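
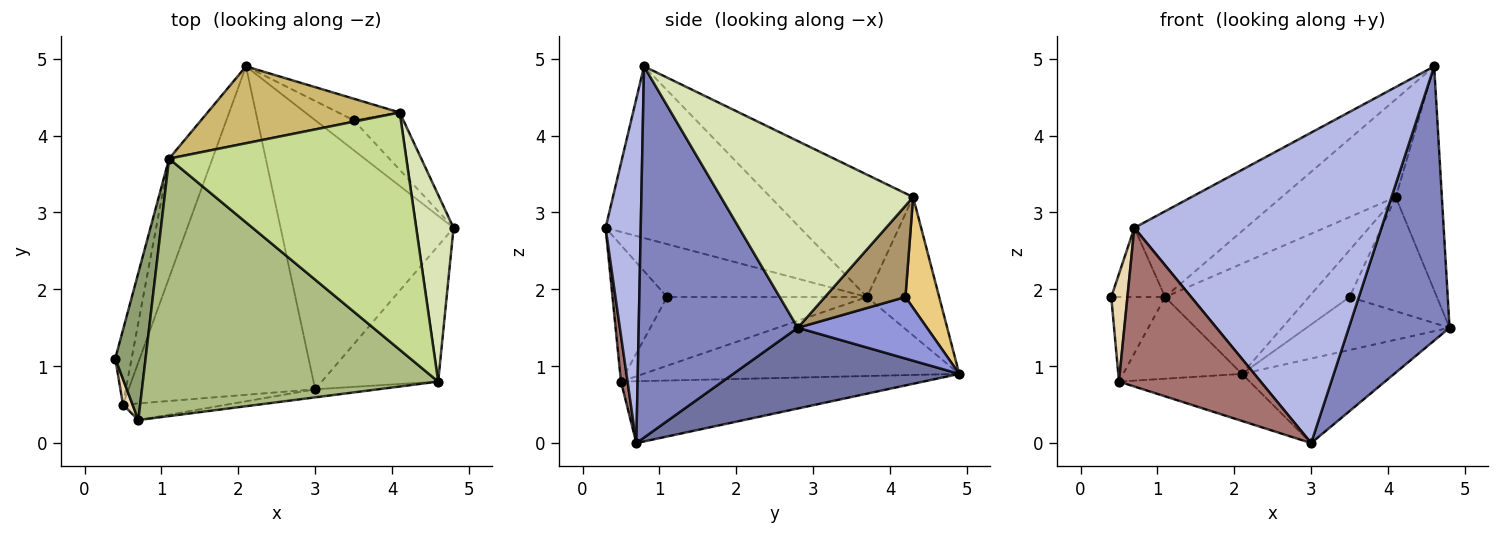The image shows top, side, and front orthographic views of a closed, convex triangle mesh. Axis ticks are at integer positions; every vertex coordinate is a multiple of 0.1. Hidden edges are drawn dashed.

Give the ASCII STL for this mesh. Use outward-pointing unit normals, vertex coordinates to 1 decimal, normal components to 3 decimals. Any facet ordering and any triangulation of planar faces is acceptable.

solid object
 facet normal 0.407 0.274 -0.872
  outer loop
   vertex 3.0 0.7 0.0
   vertex 2.1 4.9 0.9
   vertex 4.8 2.8 1.5
  endloop
 endfacet
 facet normal 0.817 -0.517 -0.256
  outer loop
   vertex 3.0 0.7 0.0
   vertex 4.8 2.8 1.5
   vertex 4.6 0.8 4.9
  endloop
 endfacet
 facet normal 0.618 0.684 -0.386
  outer loop
   vertex 3.5 4.2 1.9
   vertex 4.8 2.8 1.5
   vertex 2.1 4.9 0.9
  endloop
 endfacet
 facet normal 0.141 -0.990 -0.026
  outer loop
   vertex 0.7 0.3 2.8
   vertex 3.0 0.7 0.0
   vertex 4.6 0.8 4.9
  endloop
 endfacet
 facet normal -0.845 0.228 0.484
  outer loop
   vertex 0.7 0.3 2.8
   vertex 1.1 3.7 1.9
   vertex 0.4 1.1 1.9
  endloop
 endfacet
 facet normal -0.483 0.277 0.831
  outer loop
   vertex 0.7 0.3 2.8
   vertex 4.6 0.8 4.9
   vertex 1.1 3.7 1.9
  endloop
 endfacet
 facet normal -0.430 0.344 0.835
  outer loop
   vertex 4.1 4.3 3.2
   vertex 1.1 3.7 1.9
   vertex 4.6 0.8 4.9
  endloop
 endfacet
 facet normal 0.955 0.229 0.191
  outer loop
   vertex 4.1 4.3 3.2
   vertex 4.6 0.8 4.9
   vertex 4.8 2.8 1.5
  endloop
 endfacet
 facet normal 0.636 0.690 -0.347
  outer loop
   vertex 4.1 4.3 3.2
   vertex 4.8 2.8 1.5
   vertex 3.5 4.2 1.9
  endloop
 endfacet
 facet normal -0.381 0.758 0.529
  outer loop
   vertex 4.1 4.3 3.2
   vertex 2.1 4.9 0.9
   vertex 1.1 3.7 1.9
  endloop
 endfacet
 facet normal 0.601 0.726 -0.333
  outer loop
   vertex 4.1 4.3 3.2
   vertex 3.5 4.2 1.9
   vertex 2.1 4.9 0.9
  endloop
 endfacet
 facet normal -0.957 -0.283 0.067
  outer loop
   vertex 0.5 0.5 0.8
   vertex 0.7 0.3 2.8
   vertex 0.4 1.1 1.9
  endloop
 endfacet
 facet normal 0.046 -0.994 -0.104
  outer loop
   vertex 0.5 0.5 0.8
   vertex 3.0 0.7 0.0
   vertex 0.7 0.3 2.8
  endloop
 endfacet
 facet normal -0.312 0.135 -0.941
  outer loop
   vertex 0.5 0.5 0.8
   vertex 2.1 4.9 0.9
   vertex 3.0 0.7 0.0
  endloop
 endfacet
 facet normal -0.941 0.253 -0.224
  outer loop
   vertex 0.5 0.5 0.8
   vertex 0.4 1.1 1.9
   vertex 1.1 3.7 1.9
  endloop
 endfacet
 facet normal -0.833 0.313 -0.457
  outer loop
   vertex 0.5 0.5 0.8
   vertex 1.1 3.7 1.9
   vertex 2.1 4.9 0.9
  endloop
 endfacet
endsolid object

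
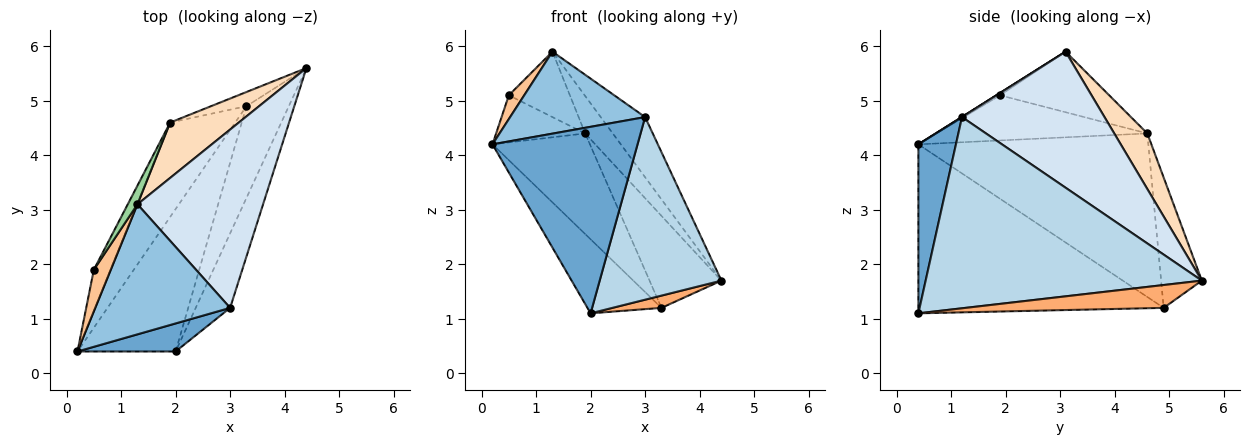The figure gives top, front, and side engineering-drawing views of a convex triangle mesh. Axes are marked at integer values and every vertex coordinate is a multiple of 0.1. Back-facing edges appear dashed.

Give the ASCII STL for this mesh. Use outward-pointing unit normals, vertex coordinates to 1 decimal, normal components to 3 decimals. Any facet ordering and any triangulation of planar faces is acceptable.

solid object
 facet normal 0.248 -0.958 0.144
  outer loop
   vertex 3.0 1.2 4.7
   vertex 0.2 0.4 4.2
   vertex 2.0 0.4 1.1
  endloop
 endfacet
 facet normal 0.001 -0.533 0.846
  outer loop
   vertex 3.0 1.2 4.7
   vertex 1.3 3.1 5.9
   vertex 0.2 0.4 4.2
  endloop
 endfacet
 facet normal 0.903 -0.398 -0.162
  outer loop
   vertex 3.0 1.2 4.7
   vertex 2.0 0.4 1.1
   vertex 4.4 5.6 1.7
  endloop
 endfacet
 facet normal 0.716 0.223 0.661
  outer loop
   vertex 3.0 1.2 4.7
   vertex 4.4 5.6 1.7
   vertex 1.3 3.1 5.9
  endloop
 endfacet
 facet normal -0.837 0.253 -0.486
  outer loop
   vertex 3.3 4.9 1.2
   vertex 2.0 0.4 1.1
   vertex 0.2 0.4 4.2
  endloop
 endfacet
 facet normal 0.472 -0.117 -0.874
  outer loop
   vertex 3.3 4.9 1.2
   vertex 4.4 5.6 1.7
   vertex 2.0 0.4 1.1
  endloop
 endfacet
 facet normal -0.123 -0.492 0.862
  outer loop
   vertex 0.5 1.9 5.1
   vertex 0.2 0.4 4.2
   vertex 1.3 3.1 5.9
  endloop
 endfacet
 facet normal 0.557 0.465 0.688
  outer loop
   vertex 1.9 4.6 4.4
   vertex 1.3 3.1 5.9
   vertex 4.4 5.6 1.7
  endloop
 endfacet
 facet normal -0.488 0.862 -0.133
  outer loop
   vertex 1.9 4.6 4.4
   vertex 4.4 5.6 1.7
   vertex 3.3 4.9 1.2
  endloop
 endfacet
 facet normal -0.864 0.484 0.138
  outer loop
   vertex 1.9 4.6 4.4
   vertex 0.5 1.9 5.1
   vertex 1.3 3.1 5.9
  endloop
 endfacet
 facet normal -0.865 0.366 -0.344
  outer loop
   vertex 1.9 4.6 4.4
   vertex 3.3 4.9 1.2
   vertex 0.2 0.4 4.2
  endloop
 endfacet
 facet normal -0.872 0.368 -0.323
  outer loop
   vertex 1.9 4.6 4.4
   vertex 0.2 0.4 4.2
   vertex 0.5 1.9 5.1
  endloop
 endfacet
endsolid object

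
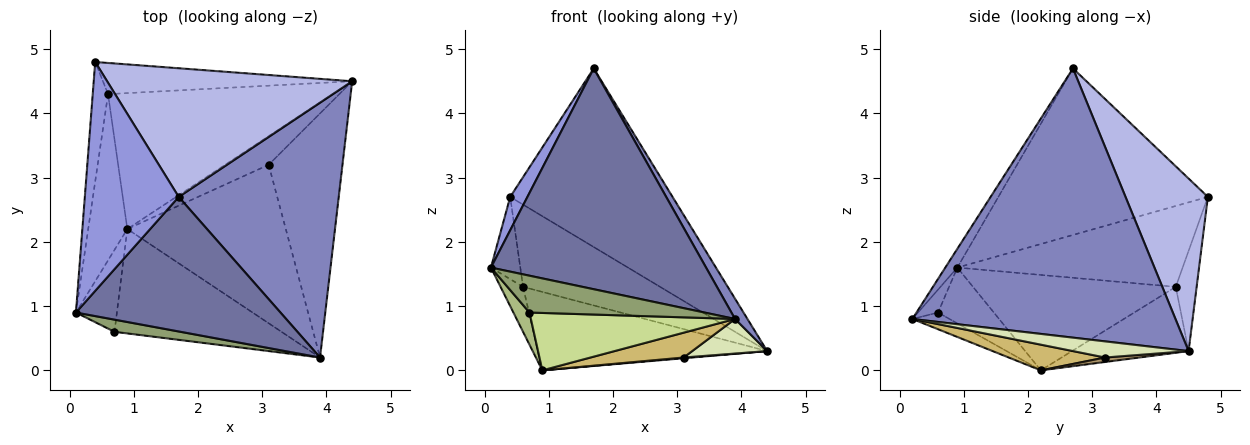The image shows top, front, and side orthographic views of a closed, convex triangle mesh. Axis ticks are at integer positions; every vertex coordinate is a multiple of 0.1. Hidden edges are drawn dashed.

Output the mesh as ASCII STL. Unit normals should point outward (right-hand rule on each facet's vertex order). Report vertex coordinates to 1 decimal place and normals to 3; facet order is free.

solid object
 facet normal -0.048 -0.853 0.520
  outer loop
   vertex 1.7 2.7 4.7
   vertex 0.1 0.9 1.6
   vertex 3.9 0.2 0.8
  endloop
 endfacet
 facet normal 0.859 -0.041 0.510
  outer loop
   vertex 1.7 2.7 4.7
   vertex 3.9 0.2 0.8
   vertex 4.4 4.5 0.3
  endloop
 endfacet
 facet normal -0.869 -0.071 0.490
  outer loop
   vertex 0.4 4.8 2.7
   vertex 0.1 0.9 1.6
   vertex 1.7 2.7 4.7
  endloop
 endfacet
 facet normal 0.381 0.750 0.540
  outer loop
   vertex 0.4 4.8 2.7
   vertex 1.7 2.7 4.7
   vertex 4.4 4.5 0.3
  endloop
 endfacet
 facet normal -0.108 -0.944 0.312
  outer loop
   vertex 0.7 0.6 0.9
   vertex 3.9 0.2 0.8
   vertex 0.1 0.9 1.6
  endloop
 endfacet
 facet normal -0.785 -0.226 -0.576
  outer loop
   vertex 0.7 0.6 0.9
   vertex 0.1 0.9 1.6
   vertex 0.9 2.2 0.0
  endloop
 endfacet
 facet normal -0.087 -0.480 -0.873
  outer loop
   vertex 0.7 0.6 0.9
   vertex 0.9 2.2 0.0
   vertex 3.9 0.2 0.8
  endloop
 endfacet
 facet normal 0.212 -0.137 -0.968
  outer loop
   vertex 3.1 3.2 0.2
   vertex 4.4 4.5 0.3
   vertex 3.9 0.2 0.8
  endloop
 endfacet
 facet normal 0.102 -0.025 -0.994
  outer loop
   vertex 3.1 3.2 0.2
   vertex 0.9 2.2 0.0
   vertex 4.4 4.5 0.3
  endloop
 endfacet
 facet normal 0.158 -0.153 -0.975
  outer loop
   vertex 3.1 3.2 0.2
   vertex 3.9 0.2 0.8
   vertex 0.9 2.2 0.0
  endloop
 endfacet
 facet normal -0.141 0.926 -0.351
  outer loop
   vertex 0.6 4.3 1.3
   vertex 0.4 4.8 2.7
   vertex 4.4 4.5 0.3
  endloop
 endfacet
 facet normal -0.246 0.484 -0.839
  outer loop
   vertex 0.6 4.3 1.3
   vertex 4.4 4.5 0.3
   vertex 0.9 2.2 0.0
  endloop
 endfacet
 facet normal -0.975 0.127 -0.185
  outer loop
   vertex 0.6 4.3 1.3
   vertex 0.1 0.9 1.6
   vertex 0.4 4.8 2.7
  endloop
 endfacet
 facet normal -0.920 0.102 -0.377
  outer loop
   vertex 0.6 4.3 1.3
   vertex 0.9 2.2 0.0
   vertex 0.1 0.9 1.6
  endloop
 endfacet
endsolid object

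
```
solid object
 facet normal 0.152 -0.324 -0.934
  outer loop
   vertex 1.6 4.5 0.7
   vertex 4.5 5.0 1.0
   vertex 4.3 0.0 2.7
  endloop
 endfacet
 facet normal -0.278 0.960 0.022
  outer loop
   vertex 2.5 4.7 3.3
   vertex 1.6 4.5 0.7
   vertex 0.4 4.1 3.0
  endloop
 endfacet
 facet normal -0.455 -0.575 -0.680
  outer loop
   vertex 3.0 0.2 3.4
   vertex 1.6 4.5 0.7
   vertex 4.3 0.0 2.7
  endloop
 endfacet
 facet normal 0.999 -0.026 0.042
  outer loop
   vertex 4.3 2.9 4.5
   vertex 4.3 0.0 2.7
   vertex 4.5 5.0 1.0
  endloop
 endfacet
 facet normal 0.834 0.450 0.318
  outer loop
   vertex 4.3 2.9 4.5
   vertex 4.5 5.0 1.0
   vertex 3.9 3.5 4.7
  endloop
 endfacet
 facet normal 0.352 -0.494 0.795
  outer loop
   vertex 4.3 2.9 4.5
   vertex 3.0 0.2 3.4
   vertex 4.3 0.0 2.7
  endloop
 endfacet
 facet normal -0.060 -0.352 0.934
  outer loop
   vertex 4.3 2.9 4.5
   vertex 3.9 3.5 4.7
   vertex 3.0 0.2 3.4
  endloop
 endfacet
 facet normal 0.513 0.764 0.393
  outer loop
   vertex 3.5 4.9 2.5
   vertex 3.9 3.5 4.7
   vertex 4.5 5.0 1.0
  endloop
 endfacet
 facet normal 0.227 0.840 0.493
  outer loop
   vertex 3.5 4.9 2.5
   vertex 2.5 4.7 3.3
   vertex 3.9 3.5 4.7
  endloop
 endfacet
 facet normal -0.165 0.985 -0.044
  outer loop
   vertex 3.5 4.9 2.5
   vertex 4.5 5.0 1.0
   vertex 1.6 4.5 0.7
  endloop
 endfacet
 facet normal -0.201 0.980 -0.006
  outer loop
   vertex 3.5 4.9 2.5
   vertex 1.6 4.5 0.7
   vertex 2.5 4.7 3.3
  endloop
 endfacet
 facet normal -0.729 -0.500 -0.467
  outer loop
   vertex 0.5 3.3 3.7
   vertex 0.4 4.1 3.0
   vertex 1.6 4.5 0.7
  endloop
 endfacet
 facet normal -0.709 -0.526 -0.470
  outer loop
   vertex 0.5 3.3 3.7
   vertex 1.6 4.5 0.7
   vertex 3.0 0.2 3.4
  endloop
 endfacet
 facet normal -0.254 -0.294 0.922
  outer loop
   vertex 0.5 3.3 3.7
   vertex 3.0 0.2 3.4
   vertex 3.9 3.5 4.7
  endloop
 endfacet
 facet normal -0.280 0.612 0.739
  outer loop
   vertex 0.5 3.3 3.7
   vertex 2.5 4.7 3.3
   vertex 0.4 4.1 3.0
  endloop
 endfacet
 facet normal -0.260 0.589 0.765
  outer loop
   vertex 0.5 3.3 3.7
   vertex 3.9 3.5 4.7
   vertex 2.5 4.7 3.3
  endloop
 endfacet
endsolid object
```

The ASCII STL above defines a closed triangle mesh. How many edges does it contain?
24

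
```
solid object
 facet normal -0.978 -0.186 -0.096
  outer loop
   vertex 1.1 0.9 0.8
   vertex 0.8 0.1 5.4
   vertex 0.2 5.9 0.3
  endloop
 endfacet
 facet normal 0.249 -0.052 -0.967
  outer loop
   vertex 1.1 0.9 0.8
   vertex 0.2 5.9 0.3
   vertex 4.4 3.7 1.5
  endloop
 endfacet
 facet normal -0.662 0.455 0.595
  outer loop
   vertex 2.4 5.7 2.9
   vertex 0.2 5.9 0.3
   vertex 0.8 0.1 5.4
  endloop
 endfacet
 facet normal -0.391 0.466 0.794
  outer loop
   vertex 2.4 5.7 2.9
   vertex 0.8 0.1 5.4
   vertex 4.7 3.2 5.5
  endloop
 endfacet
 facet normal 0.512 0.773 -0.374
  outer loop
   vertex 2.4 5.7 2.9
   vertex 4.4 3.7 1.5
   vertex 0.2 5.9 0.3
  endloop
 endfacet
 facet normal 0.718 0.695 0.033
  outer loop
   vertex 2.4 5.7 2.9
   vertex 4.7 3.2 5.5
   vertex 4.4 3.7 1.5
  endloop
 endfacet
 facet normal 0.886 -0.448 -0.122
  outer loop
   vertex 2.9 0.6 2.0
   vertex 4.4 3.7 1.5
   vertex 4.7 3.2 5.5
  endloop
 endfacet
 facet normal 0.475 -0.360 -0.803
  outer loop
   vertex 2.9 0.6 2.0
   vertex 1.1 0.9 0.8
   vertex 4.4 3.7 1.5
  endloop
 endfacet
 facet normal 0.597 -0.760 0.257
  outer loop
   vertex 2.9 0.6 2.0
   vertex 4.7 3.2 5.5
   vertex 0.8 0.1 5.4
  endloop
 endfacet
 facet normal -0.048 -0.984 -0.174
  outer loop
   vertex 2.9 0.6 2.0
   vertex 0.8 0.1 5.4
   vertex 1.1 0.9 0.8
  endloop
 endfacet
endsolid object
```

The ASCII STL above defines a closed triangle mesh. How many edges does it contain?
15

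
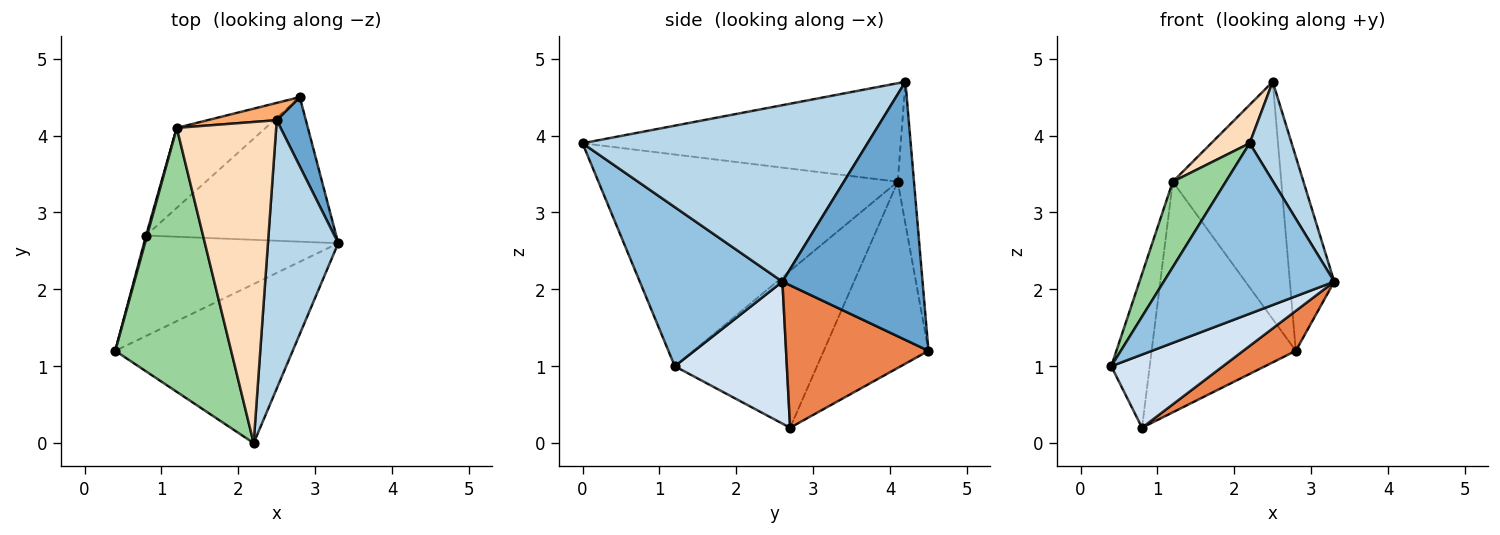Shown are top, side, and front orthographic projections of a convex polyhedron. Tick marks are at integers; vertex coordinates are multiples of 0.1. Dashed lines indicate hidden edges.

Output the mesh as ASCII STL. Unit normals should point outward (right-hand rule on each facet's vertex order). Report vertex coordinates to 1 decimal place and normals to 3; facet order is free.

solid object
 facet normal 0.948 0.300 0.107
  outer loop
   vertex 2.5 4.2 4.7
   vertex 3.3 2.6 2.1
   vertex 2.8 4.5 1.2
  endloop
 endfacet
 facet normal 0.522 -0.624 -0.582
  outer loop
   vertex 2.2 0.0 3.9
   vertex 0.4 1.2 1.0
   vertex 3.3 2.6 2.1
  endloop
 endfacet
 facet normal 0.920 -0.136 0.367
  outer loop
   vertex 2.2 0.0 3.9
   vertex 3.3 2.6 2.1
   vertex 2.5 4.2 4.7
  endloop
 endfacet
 facet normal 0.509 -0.507 -0.696
  outer loop
   vertex 0.8 2.7 0.2
   vertex 3.3 2.6 2.1
   vertex 0.4 1.2 1.0
  endloop
 endfacet
 facet normal 0.585 -0.216 -0.781
  outer loop
   vertex 0.8 2.7 0.2
   vertex 2.8 4.5 1.2
   vertex 3.3 2.6 2.1
  endloop
 endfacet
 facet normal -0.148 0.986 0.072
  outer loop
   vertex 1.2 4.1 3.4
   vertex 2.5 4.2 4.7
   vertex 2.8 4.5 1.2
  endloop
 endfacet
 facet normal -0.566 0.779 -0.270
  outer loop
   vertex 1.2 4.1 3.4
   vertex 2.8 4.5 1.2
   vertex 0.8 2.7 0.2
  endloop
 endfacet
 facet normal -0.701 -0.085 0.708
  outer loop
   vertex 1.2 4.1 3.4
   vertex 2.2 0.0 3.9
   vertex 2.5 4.2 4.7
  endloop
 endfacet
 facet normal -0.965 0.261 0.007
  outer loop
   vertex 1.2 4.1 3.4
   vertex 0.8 2.7 0.2
   vertex 0.4 1.2 1.0
  endloop
 endfacet
 facet normal -0.867 -0.154 0.474
  outer loop
   vertex 1.2 4.1 3.4
   vertex 0.4 1.2 1.0
   vertex 2.2 0.0 3.9
  endloop
 endfacet
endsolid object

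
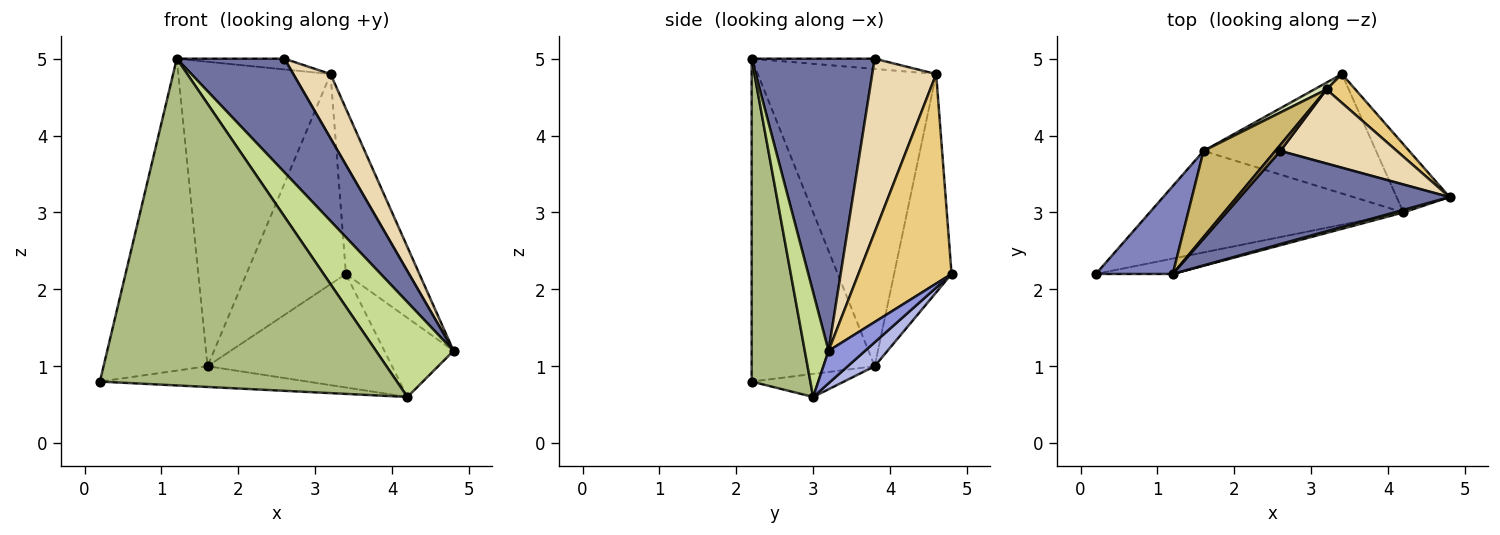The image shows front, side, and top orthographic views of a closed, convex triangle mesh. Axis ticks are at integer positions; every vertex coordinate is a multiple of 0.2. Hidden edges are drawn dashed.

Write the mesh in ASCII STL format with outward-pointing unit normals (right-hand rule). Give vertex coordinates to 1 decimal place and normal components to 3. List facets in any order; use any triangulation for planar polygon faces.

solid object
 facet normal 0.662 -0.580 0.475
  outer loop
   vertex 1.2 2.2 5.0
   vertex 4.8 3.2 1.2
   vertex 2.6 3.8 5.0
  endloop
 endfacet
 facet normal -0.751 0.635 0.179
  outer loop
   vertex 1.6 3.8 1.0
   vertex 0.2 2.2 0.8
   vertex 1.2 2.2 5.0
  endloop
 endfacet
 facet normal 0.371 0.704 -0.606
  outer loop
   vertex 4.2 3.0 0.6
   vertex 3.4 4.8 2.2
   vertex 4.8 3.2 1.2
  endloop
 endfacet
 facet normal 0.100 0.685 -0.721
  outer loop
   vertex 4.2 3.0 0.6
   vertex 1.6 3.8 1.0
   vertex 3.4 4.8 2.2
  endloop
 endfacet
 facet normal -0.089 0.200 -0.976
  outer loop
   vertex 4.2 3.0 0.6
   vertex 0.2 2.2 0.8
   vertex 1.6 3.8 1.0
  endloop
 endfacet
 facet normal 0.194 -0.980 -0.046
  outer loop
   vertex 4.2 3.0 0.6
   vertex 1.2 2.2 5.0
   vertex 0.2 2.2 0.8
  endloop
 endfacet
 facet normal 0.293 -0.956 0.026
  outer loop
   vertex 4.2 3.0 0.6
   vertex 4.8 3.2 1.2
   vertex 1.2 2.2 5.0
  endloop
 endfacet
 facet normal -0.500 0.866 0.028
  outer loop
   vertex 3.2 4.6 4.8
   vertex 3.4 4.8 2.2
   vertex 1.6 3.8 1.0
  endloop
 endfacet
 facet normal -0.704 0.616 0.352
  outer loop
   vertex 3.2 4.6 4.8
   vertex 1.2 2.2 5.0
   vertex 2.6 3.8 5.0
  endloop
 endfacet
 facet normal -0.748 0.638 0.181
  outer loop
   vertex 3.2 4.6 4.8
   vertex 1.6 3.8 1.0
   vertex 1.2 2.2 5.0
  endloop
 endfacet
 facet normal 0.781 0.616 0.107
  outer loop
   vertex 3.2 4.6 4.8
   vertex 4.8 3.2 1.2
   vertex 3.4 4.8 2.2
  endloop
 endfacet
 facet normal 0.748 -0.435 0.502
  outer loop
   vertex 3.2 4.6 4.8
   vertex 2.6 3.8 5.0
   vertex 4.8 3.2 1.2
  endloop
 endfacet
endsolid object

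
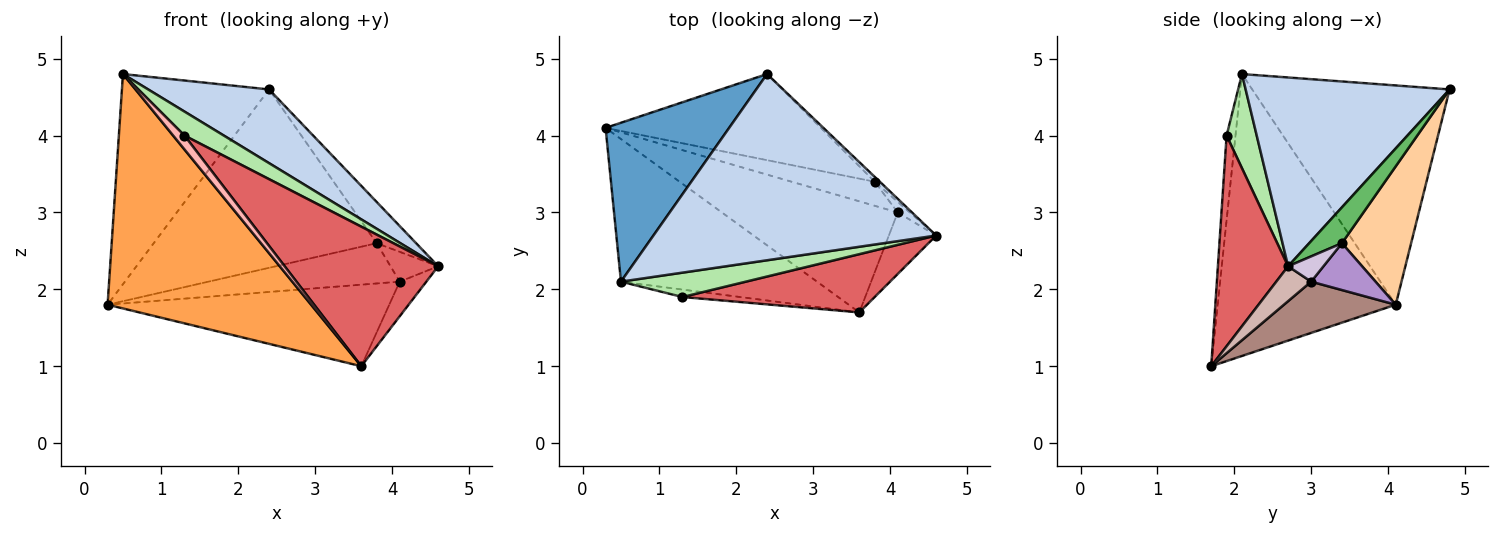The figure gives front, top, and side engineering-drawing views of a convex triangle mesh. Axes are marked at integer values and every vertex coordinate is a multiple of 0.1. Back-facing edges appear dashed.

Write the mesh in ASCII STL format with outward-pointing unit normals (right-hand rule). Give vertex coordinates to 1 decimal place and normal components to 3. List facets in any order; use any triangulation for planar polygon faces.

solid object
 facet normal -0.731 0.545 0.412
  outer loop
   vertex 2.4 4.8 4.6
   vertex 0.3 4.1 1.8
   vertex 0.5 2.1 4.8
  endloop
 endfacet
 facet normal 0.527 -0.313 0.790
  outer loop
   vertex 2.4 4.8 4.6
   vertex 0.5 2.1 4.8
   vertex 4.6 2.7 2.3
  endloop
 endfacet
 facet normal -0.599 -0.684 -0.416
  outer loop
   vertex 3.6 1.7 1.0
   vertex 0.5 2.1 4.8
   vertex 0.3 4.1 1.8
  endloop
 endfacet
 facet normal 0.269 0.867 -0.419
  outer loop
   vertex 3.8 3.4 2.6
   vertex 0.3 4.1 1.8
   vertex 2.4 4.8 4.6
  endloop
 endfacet
 facet normal 0.636 0.766 -0.091
  outer loop
   vertex 3.8 3.4 2.6
   vertex 2.4 4.8 4.6
   vertex 4.6 2.7 2.3
  endloop
 endfacet
 facet normal 0.473 -0.618 0.628
  outer loop
   vertex 1.3 1.9 4.0
   vertex 4.6 2.7 2.3
   vertex 0.5 2.1 4.8
  endloop
 endfacet
 facet normal 0.389 -0.850 0.355
  outer loop
   vertex 1.3 1.9 4.0
   vertex 3.6 1.7 1.0
   vertex 4.6 2.7 2.3
  endloop
 endfacet
 facet normal -0.569 -0.725 -0.388
  outer loop
   vertex 1.3 1.9 4.0
   vertex 0.5 2.1 4.8
   vertex 3.6 1.7 1.0
  endloop
 endfacet
 facet normal 0.278 0.825 -0.493
  outer loop
   vertex 4.1 3.0 2.1
   vertex 0.3 4.1 1.8
   vertex 3.8 3.4 2.6
  endloop
 endfacet
 facet normal 0.573 0.772 -0.274
  outer loop
   vertex 4.1 3.0 2.1
   vertex 3.8 3.4 2.6
   vertex 4.6 2.7 2.3
  endloop
 endfacet
 facet normal 0.229 0.576 -0.785
  outer loop
   vertex 4.1 3.0 2.1
   vertex 3.6 1.7 1.0
   vertex 0.3 4.1 1.8
  endloop
 endfacet
 facet normal 0.541 0.412 -0.733
  outer loop
   vertex 4.1 3.0 2.1
   vertex 4.6 2.7 2.3
   vertex 3.6 1.7 1.0
  endloop
 endfacet
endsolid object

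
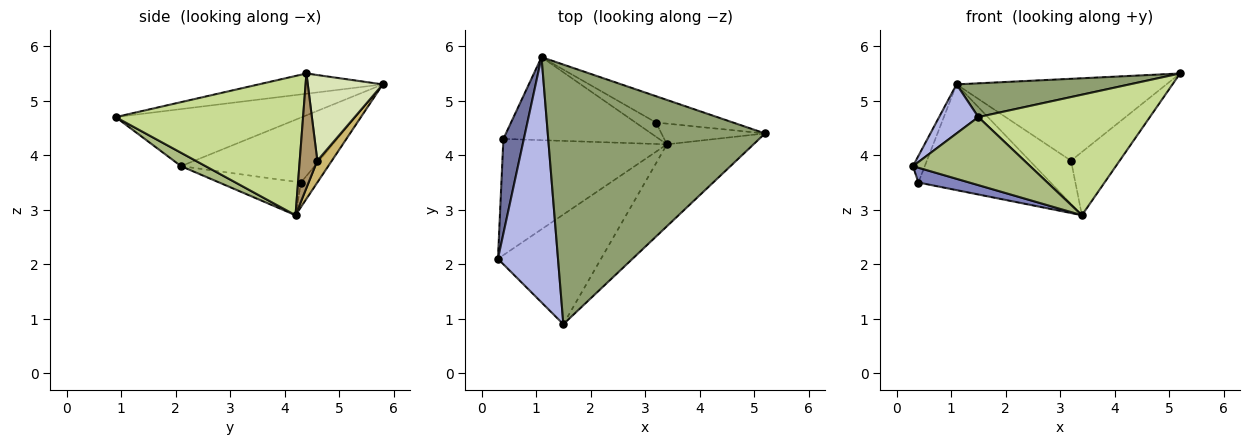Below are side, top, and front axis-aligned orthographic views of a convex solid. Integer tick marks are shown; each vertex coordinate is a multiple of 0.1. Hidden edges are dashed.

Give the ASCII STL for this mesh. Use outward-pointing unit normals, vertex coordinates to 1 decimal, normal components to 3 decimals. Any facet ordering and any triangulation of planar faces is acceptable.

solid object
 facet normal -0.950 0.084 0.300
  outer loop
   vertex 0.4 4.3 3.5
   vertex 0.3 2.1 3.8
   vertex 1.1 5.8 5.3
  endloop
 endfacet
 facet normal -0.199 -0.124 -0.972
  outer loop
   vertex 0.4 4.3 3.5
   vertex 3.4 4.2 2.9
   vertex 0.3 2.1 3.8
  endloop
 endfacet
 facet normal -0.097 0.783 -0.615
  outer loop
   vertex 0.4 4.3 3.5
   vertex 1.1 5.8 5.3
   vertex 3.4 4.2 2.9
  endloop
 endfacet
 facet normal -0.682 -0.143 0.717
  outer loop
   vertex 1.5 0.9 4.7
   vertex 1.1 5.8 5.3
   vertex 0.3 2.1 3.8
  endloop
 endfacet
 facet normal -0.092 -0.128 0.987
  outer loop
   vertex 1.5 0.9 4.7
   vertex 5.2 4.4 5.5
   vertex 1.1 5.8 5.3
  endloop
 endfacet
 facet normal 0.110 -0.524 -0.845
  outer loop
   vertex 1.5 0.9 4.7
   vertex 0.3 2.1 3.8
   vertex 3.4 4.2 2.9
  endloop
 endfacet
 facet normal 0.671 -0.614 -0.417
  outer loop
   vertex 1.5 0.9 4.7
   vertex 3.4 4.2 2.9
   vertex 5.2 4.4 5.5
  endloop
 endfacet
 facet normal 0.322 0.901 -0.290
  outer loop
   vertex 3.2 4.6 3.9
   vertex 1.1 5.8 5.3
   vertex 5.2 4.4 5.5
  endloop
 endfacet
 facet normal 0.325 0.899 -0.294
  outer loop
   vertex 3.2 4.6 3.9
   vertex 5.2 4.4 5.5
   vertex 3.4 4.2 2.9
  endloop
 endfacet
 facet normal 0.317 0.901 -0.297
  outer loop
   vertex 3.2 4.6 3.9
   vertex 3.4 4.2 2.9
   vertex 1.1 5.8 5.3
  endloop
 endfacet
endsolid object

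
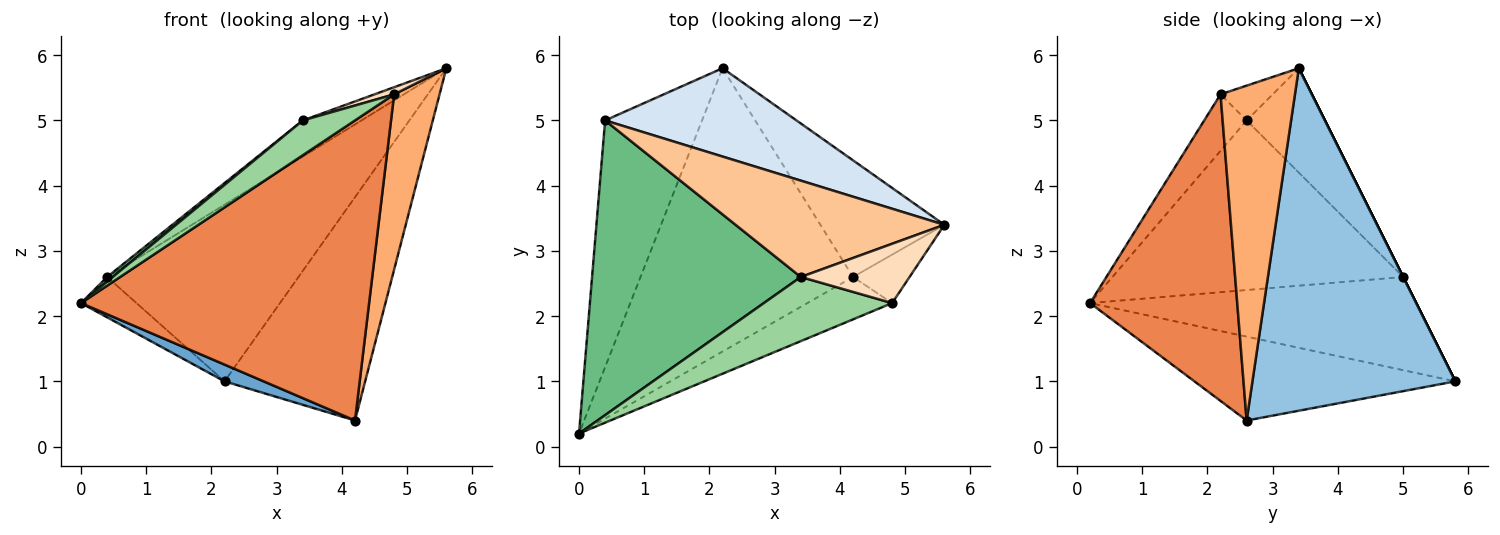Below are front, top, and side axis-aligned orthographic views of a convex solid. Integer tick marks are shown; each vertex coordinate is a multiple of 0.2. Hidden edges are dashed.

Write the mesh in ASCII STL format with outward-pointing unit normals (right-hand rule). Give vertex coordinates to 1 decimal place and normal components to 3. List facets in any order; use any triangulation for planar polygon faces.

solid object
 facet normal -0.367 -0.055 -0.929
  outer loop
   vertex 4.2 2.6 0.4
   vertex 0.0 0.2 2.2
   vertex 2.2 5.8 1.0
  endloop
 endfacet
 facet normal 0.788 0.546 -0.285
  outer loop
   vertex 4.2 2.6 0.4
   vertex 2.2 5.8 1.0
   vertex 5.6 3.4 5.8
  endloop
 endfacet
 facet normal -0.688 0.117 -0.716
  outer loop
   vertex 0.4 5.0 2.6
   vertex 2.2 5.8 1.0
   vertex 0.0 0.2 2.2
  endloop
 endfacet
 facet normal 0.000 0.894 0.447
  outer loop
   vertex 0.4 5.0 2.6
   vertex 5.6 3.4 5.8
   vertex 2.2 5.8 1.0
  endloop
 endfacet
 facet normal 0.451 -0.884 -0.125
  outer loop
   vertex 4.8 2.2 5.4
   vertex 0.0 0.2 2.2
   vertex 4.2 2.6 0.4
  endloop
 endfacet
 facet normal 0.845 -0.516 -0.143
  outer loop
   vertex 4.8 2.2 5.4
   vertex 4.2 2.6 0.4
   vertex 5.6 3.4 5.8
  endloop
 endfacet
 facet normal -0.424 0.318 0.848
  outer loop
   vertex 3.4 2.6 5.0
   vertex 5.6 3.4 5.8
   vertex 0.4 5.0 2.6
  endloop
 endfacet
 facet normal -0.303 -0.114 0.946
  outer loop
   vertex 3.4 2.6 5.0
   vertex 4.8 2.2 5.4
   vertex 5.6 3.4 5.8
  endloop
 endfacet
 facet normal -0.631 -0.012 0.776
  outer loop
   vertex 3.4 2.6 5.0
   vertex 0.4 5.0 2.6
   vertex 0.0 0.2 2.2
  endloop
 endfacet
 facet normal -0.361 -0.445 0.820
  outer loop
   vertex 3.4 2.6 5.0
   vertex 0.0 0.2 2.2
   vertex 4.8 2.2 5.4
  endloop
 endfacet
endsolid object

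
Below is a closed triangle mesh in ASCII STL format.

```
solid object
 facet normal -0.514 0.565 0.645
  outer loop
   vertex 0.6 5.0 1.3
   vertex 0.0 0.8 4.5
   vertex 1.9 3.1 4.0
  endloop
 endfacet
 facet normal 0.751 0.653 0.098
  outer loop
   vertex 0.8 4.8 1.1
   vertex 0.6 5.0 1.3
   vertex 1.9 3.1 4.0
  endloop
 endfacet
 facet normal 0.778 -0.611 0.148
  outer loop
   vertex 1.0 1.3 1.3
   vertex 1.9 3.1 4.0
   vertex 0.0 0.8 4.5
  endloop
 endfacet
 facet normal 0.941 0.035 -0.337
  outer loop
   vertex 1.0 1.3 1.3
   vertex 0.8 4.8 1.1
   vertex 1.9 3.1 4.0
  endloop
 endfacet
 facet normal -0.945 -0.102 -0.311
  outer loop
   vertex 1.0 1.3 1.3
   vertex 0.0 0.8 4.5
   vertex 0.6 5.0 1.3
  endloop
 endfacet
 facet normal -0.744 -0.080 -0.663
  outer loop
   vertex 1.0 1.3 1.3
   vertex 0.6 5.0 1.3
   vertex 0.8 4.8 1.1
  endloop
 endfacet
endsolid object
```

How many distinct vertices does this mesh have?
5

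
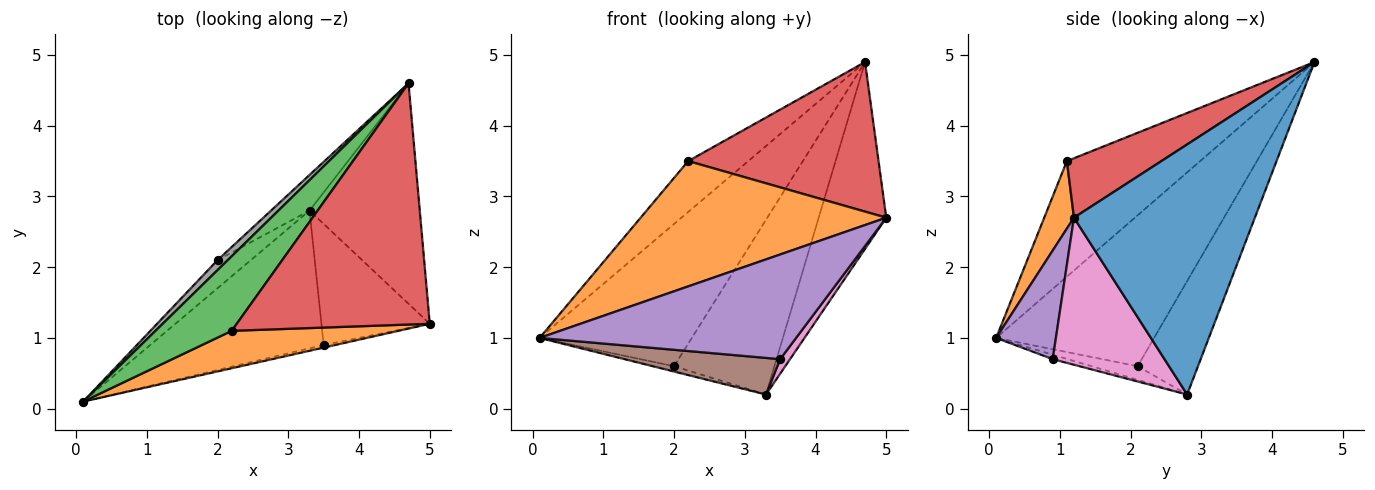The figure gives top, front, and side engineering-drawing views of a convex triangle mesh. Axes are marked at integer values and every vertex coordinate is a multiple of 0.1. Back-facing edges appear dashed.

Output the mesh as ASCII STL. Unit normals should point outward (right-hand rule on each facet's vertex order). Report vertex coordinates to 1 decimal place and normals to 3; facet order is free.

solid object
 facet normal 0.866 0.323 -0.382
  outer loop
   vertex 3.3 2.8 0.2
   vertex 4.7 4.6 4.9
   vertex 5.0 1.2 2.7
  endloop
 endfacet
 facet normal 0.115 -0.952 0.284
  outer loop
   vertex 2.2 1.1 3.5
   vertex 0.1 0.1 1.0
   vertex 5.0 1.2 2.7
  endloop
 endfacet
 facet normal -0.781 0.352 0.516
  outer loop
   vertex 2.2 1.1 3.5
   vertex 4.7 4.6 4.9
   vertex 0.1 0.1 1.0
  endloop
 endfacet
 facet normal 0.253 -0.510 0.822
  outer loop
   vertex 2.2 1.1 3.5
   vertex 5.0 1.2 2.7
   vertex 4.7 4.6 4.9
  endloop
 endfacet
 facet normal 0.227 -0.974 -0.024
  outer loop
   vertex 3.5 0.9 0.7
   vertex 5.0 1.2 2.7
   vertex 0.1 0.1 1.0
  endloop
 endfacet
 facet normal -0.025 -0.257 -0.966
  outer loop
   vertex 3.5 0.9 0.7
   vertex 0.1 0.1 1.0
   vertex 3.3 2.8 0.2
  endloop
 endfacet
 facet normal 0.803 -0.071 -0.592
  outer loop
   vertex 3.5 0.9 0.7
   vertex 3.3 2.8 0.2
   vertex 5.0 1.2 2.7
  endloop
 endfacet
 facet normal -0.719 0.693 0.049
  outer loop
   vertex 2.0 2.1 0.6
   vertex 0.1 0.1 1.0
   vertex 4.7 4.6 4.9
  endloop
 endfacet
 facet normal -0.373 0.172 -0.912
  outer loop
   vertex 2.0 2.1 0.6
   vertex 3.3 2.8 0.2
   vertex 0.1 0.1 1.0
  endloop
 endfacet
 facet normal -0.508 0.844 -0.172
  outer loop
   vertex 2.0 2.1 0.6
   vertex 4.7 4.6 4.9
   vertex 3.3 2.8 0.2
  endloop
 endfacet
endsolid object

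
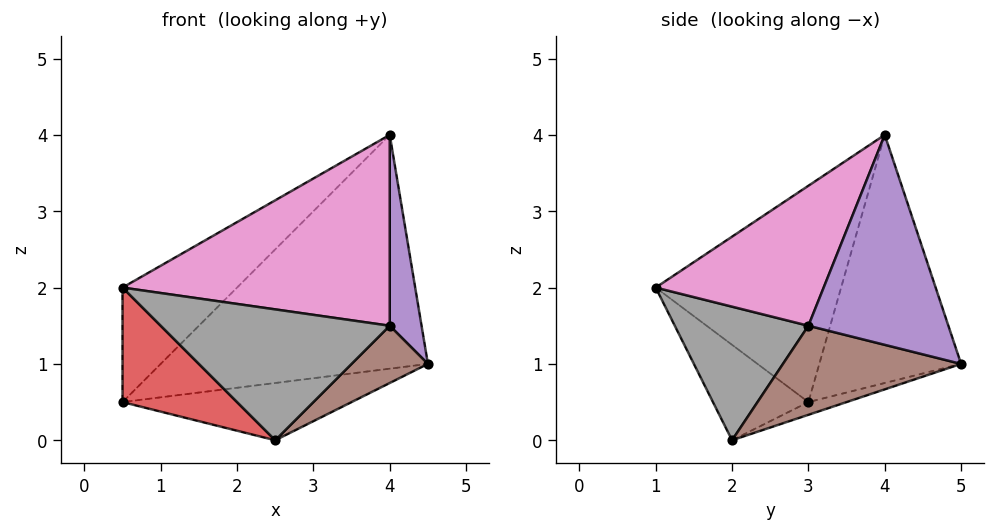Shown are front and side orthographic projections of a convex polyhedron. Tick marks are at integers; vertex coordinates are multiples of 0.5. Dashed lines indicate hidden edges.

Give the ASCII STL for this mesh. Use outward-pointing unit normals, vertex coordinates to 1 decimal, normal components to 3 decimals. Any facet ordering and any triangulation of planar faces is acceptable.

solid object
 facet normal -0.458 0.863 0.211
  outer loop
   vertex 4.0 4.0 4.0
   vertex 4.5 5.0 1.0
   vertex 0.5 3.0 0.5
  endloop
 endfacet
 facet normal -0.697 0.430 0.574
  outer loop
   vertex 4.0 4.0 4.0
   vertex 0.5 3.0 0.5
   vertex 0.5 1.0 2.0
  endloop
 endfacet
 facet normal -0.058 0.351 -0.935
  outer loop
   vertex 2.5 2.0 0.0
   vertex 0.5 3.0 0.5
   vertex 4.5 5.0 1.0
  endloop
 endfacet
 facet normal -0.447 -0.537 -0.716
  outer loop
   vertex 2.5 2.0 0.0
   vertex 0.5 1.0 2.0
   vertex 0.5 3.0 0.5
  endloop
 endfacet
 facet normal 0.971 -0.221 0.088
  outer loop
   vertex 4.0 3.0 1.5
   vertex 4.5 5.0 1.0
   vertex 4.0 4.0 4.0
  endloop
 endfacet
 facet normal 0.768 -0.329 -0.549
  outer loop
   vertex 4.0 3.0 1.5
   vertex 2.5 2.0 0.0
   vertex 4.5 5.0 1.0
  endloop
 endfacet
 facet normal 0.504 -0.802 0.321
  outer loop
   vertex 4.0 3.0 1.5
   vertex 4.0 4.0 4.0
   vertex 0.5 1.0 2.0
  endloop
 endfacet
 facet normal 0.503 -0.862 0.072
  outer loop
   vertex 4.0 3.0 1.5
   vertex 0.5 1.0 2.0
   vertex 2.5 2.0 0.0
  endloop
 endfacet
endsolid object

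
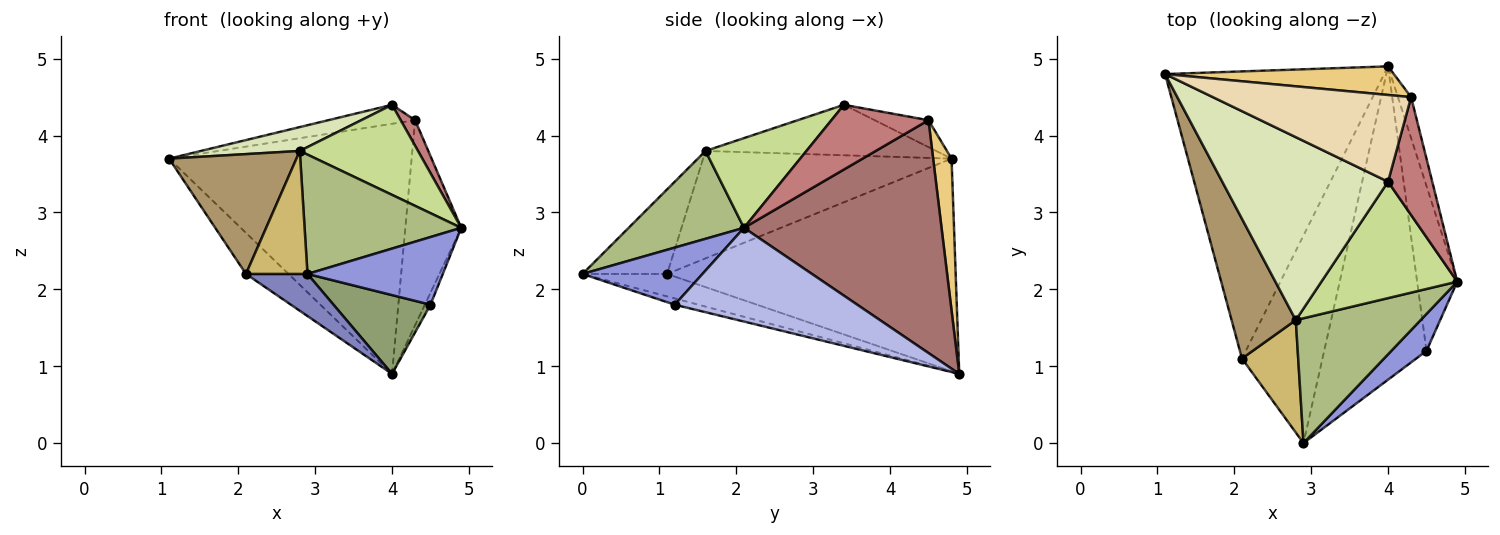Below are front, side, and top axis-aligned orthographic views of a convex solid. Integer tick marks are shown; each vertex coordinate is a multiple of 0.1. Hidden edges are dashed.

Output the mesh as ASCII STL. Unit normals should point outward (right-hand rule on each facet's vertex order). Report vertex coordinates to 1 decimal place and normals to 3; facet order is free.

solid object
 facet normal -0.693 0.102 -0.714
  outer loop
   vertex 2.1 1.1 2.2
   vertex 1.1 4.8 3.7
   vertex 4.0 4.9 0.9
  endloop
 endfacet
 facet normal -0.264 -0.192 -0.945
  outer loop
   vertex 2.1 1.1 2.2
   vertex 4.0 4.9 0.9
   vertex 2.9 0.0 2.2
  endloop
 endfacet
 facet normal 0.614 -0.693 0.378
  outer loop
   vertex 4.5 1.2 1.8
   vertex 4.9 2.1 2.8
   vertex 2.9 0.0 2.2
  endloop
 endfacet
 facet normal 0.919 0.029 -0.393
  outer loop
   vertex 4.5 1.2 1.8
   vertex 4.0 4.9 0.9
   vertex 4.9 2.1 2.8
  endloop
 endfacet
 facet normal -0.059 -0.244 -0.968
  outer loop
   vertex 4.5 1.2 1.8
   vertex 2.9 0.0 2.2
   vertex 4.0 4.9 0.9
  endloop
 endfacet
 facet normal 0.453 -0.616 0.644
  outer loop
   vertex 2.8 1.6 3.8
   vertex 2.9 0.0 2.2
   vertex 4.9 2.1 2.8
  endloop
 endfacet
 facet normal 0.463 -0.542 0.701
  outer loop
   vertex 2.8 1.6 3.8
   vertex 4.9 2.1 2.8
   vertex 4.0 3.4 4.4
  endloop
 endfacet
 facet normal -0.289 -0.124 0.949
  outer loop
   vertex 2.8 1.6 3.8
   vertex 4.0 3.4 4.4
   vertex 1.1 4.8 3.7
  endloop
 endfacet
 facet normal -0.786 -0.403 0.470
  outer loop
   vertex 2.8 1.6 3.8
   vertex 1.1 4.8 3.7
   vertex 2.1 1.1 2.2
  endloop
 endfacet
 facet normal -0.712 -0.518 0.474
  outer loop
   vertex 2.8 1.6 3.8
   vertex 2.1 1.1 2.2
   vertex 2.9 0.0 2.2
  endloop
 endfacet
 facet normal 0.075 0.991 0.113
  outer loop
   vertex 4.3 4.5 4.2
   vertex 4.0 4.9 0.9
   vertex 1.1 4.8 3.7
  endloop
 endfacet
 facet normal -0.131 0.212 0.968
  outer loop
   vertex 4.3 4.5 4.2
   vertex 1.1 4.8 3.7
   vertex 4.0 3.4 4.4
  endloop
 endfacet
 facet normal 0.961 0.272 -0.054
  outer loop
   vertex 4.3 4.5 4.2
   vertex 4.9 2.1 2.8
   vertex 4.0 4.9 0.9
  endloop
 endfacet
 facet normal 0.820 -0.122 0.560
  outer loop
   vertex 4.3 4.5 4.2
   vertex 4.0 3.4 4.4
   vertex 4.9 2.1 2.8
  endloop
 endfacet
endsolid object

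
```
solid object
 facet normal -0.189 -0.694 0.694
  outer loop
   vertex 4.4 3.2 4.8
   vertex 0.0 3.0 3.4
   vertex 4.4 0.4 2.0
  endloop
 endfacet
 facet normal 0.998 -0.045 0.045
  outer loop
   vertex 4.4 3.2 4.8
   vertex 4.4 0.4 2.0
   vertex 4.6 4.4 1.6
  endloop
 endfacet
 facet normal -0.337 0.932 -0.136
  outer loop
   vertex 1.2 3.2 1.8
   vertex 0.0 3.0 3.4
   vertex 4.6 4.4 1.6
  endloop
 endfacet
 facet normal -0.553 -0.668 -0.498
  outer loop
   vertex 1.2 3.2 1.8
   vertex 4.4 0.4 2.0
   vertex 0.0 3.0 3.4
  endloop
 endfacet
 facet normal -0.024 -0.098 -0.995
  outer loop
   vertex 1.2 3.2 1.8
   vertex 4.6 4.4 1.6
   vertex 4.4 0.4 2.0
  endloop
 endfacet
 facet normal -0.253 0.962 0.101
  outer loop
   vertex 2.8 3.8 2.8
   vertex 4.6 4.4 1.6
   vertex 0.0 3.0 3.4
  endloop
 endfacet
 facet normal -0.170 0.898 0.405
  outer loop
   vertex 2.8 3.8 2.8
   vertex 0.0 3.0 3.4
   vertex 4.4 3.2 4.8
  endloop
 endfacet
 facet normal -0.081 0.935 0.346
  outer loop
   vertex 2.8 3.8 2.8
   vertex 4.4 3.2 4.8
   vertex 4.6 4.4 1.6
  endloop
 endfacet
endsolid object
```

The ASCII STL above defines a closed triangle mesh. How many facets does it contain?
8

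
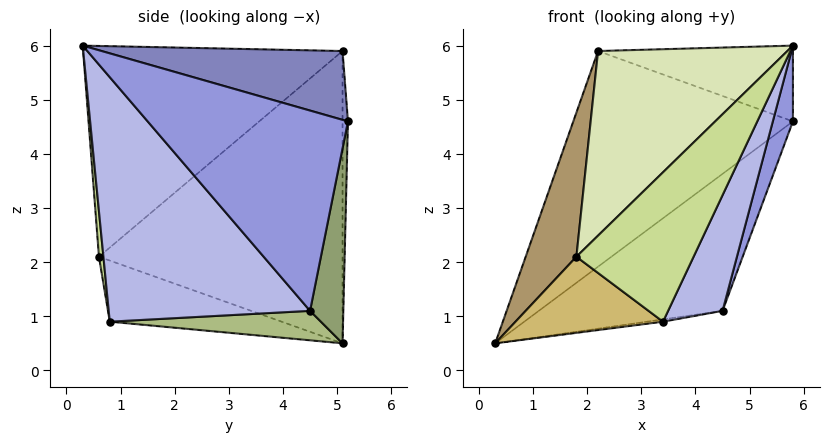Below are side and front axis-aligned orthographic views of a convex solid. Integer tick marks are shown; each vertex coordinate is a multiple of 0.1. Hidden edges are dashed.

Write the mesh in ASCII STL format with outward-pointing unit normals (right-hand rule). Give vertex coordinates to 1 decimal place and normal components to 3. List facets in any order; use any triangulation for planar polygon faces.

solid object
 facet normal -0.025 1.000 0.009
  outer loop
   vertex 2.2 5.1 5.9
   vertex 5.8 5.2 4.6
   vertex 0.3 5.1 0.5
  endloop
 endfacet
 facet normal 0.322 0.260 0.910
  outer loop
   vertex 2.2 5.1 5.9
   vertex 5.8 0.3 6.0
   vertex 5.8 5.2 4.6
  endloop
 endfacet
 facet normal 0.939 -0.094 -0.330
  outer loop
   vertex 4.5 4.5 1.1
   vertex 5.8 5.2 4.6
   vertex 5.8 0.3 6.0
  endloop
 endfacet
 facet normal 0.870 -0.235 -0.433
  outer loop
   vertex 4.5 4.5 1.1
   vertex 5.8 0.3 6.0
   vertex 3.4 0.8 0.9
  endloop
 endfacet
 facet normal 0.172 0.952 -0.254
  outer loop
   vertex 4.5 4.5 1.1
   vertex 0.3 5.1 0.5
   vertex 5.8 5.2 4.6
  endloop
 endfacet
 facet normal 0.143 0.011 -0.990
  outer loop
   vertex 4.5 4.5 1.1
   vertex 3.4 0.8 0.9
   vertex 0.3 5.1 0.5
  endloop
 endfacet
 facet normal 0.038 -0.993 -0.115
  outer loop
   vertex 1.8 0.6 2.1
   vertex 3.4 0.8 0.9
   vertex 5.8 0.3 6.0
  endloop
 endfacet
 facet normal -0.636 -0.464 0.617
  outer loop
   vertex 1.8 0.6 2.1
   vertex 5.8 0.3 6.0
   vertex 2.2 5.1 5.9
  endloop
 endfacet
 facet normal -0.926 -0.193 0.326
  outer loop
   vertex 1.8 0.6 2.1
   vertex 2.2 5.1 5.9
   vertex 0.3 5.1 0.5
  endloop
 endfacet
 facet normal -0.505 -0.434 -0.746
  outer loop
   vertex 1.8 0.6 2.1
   vertex 0.3 5.1 0.5
   vertex 3.4 0.8 0.9
  endloop
 endfacet
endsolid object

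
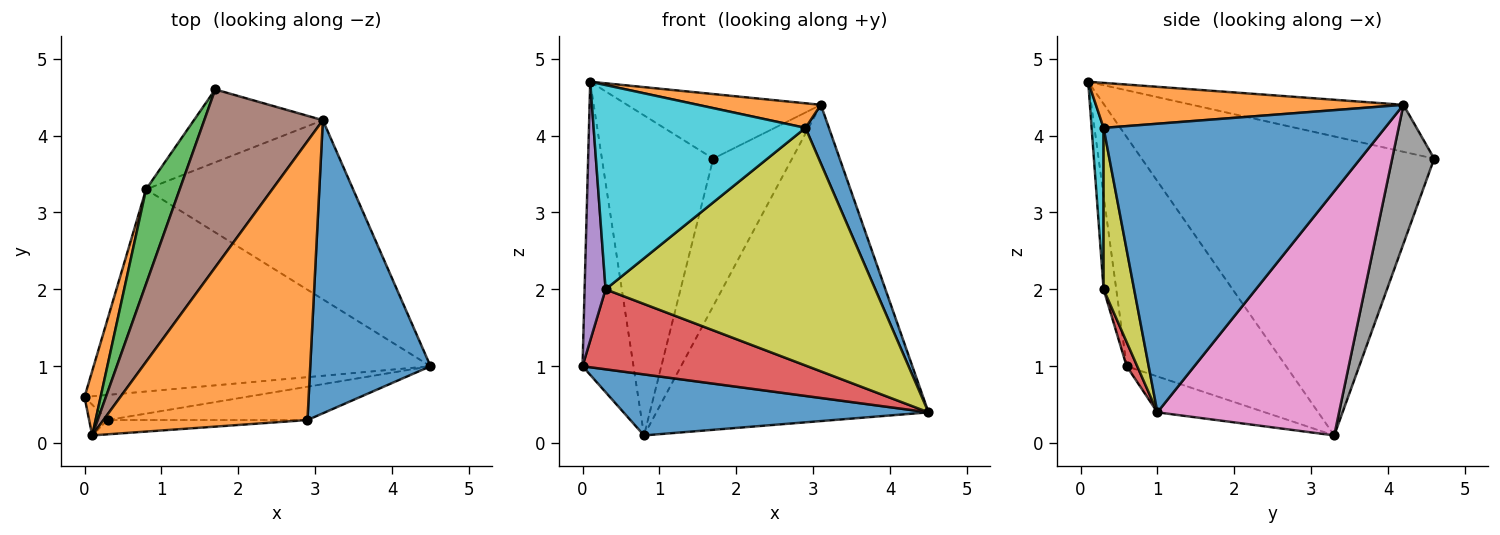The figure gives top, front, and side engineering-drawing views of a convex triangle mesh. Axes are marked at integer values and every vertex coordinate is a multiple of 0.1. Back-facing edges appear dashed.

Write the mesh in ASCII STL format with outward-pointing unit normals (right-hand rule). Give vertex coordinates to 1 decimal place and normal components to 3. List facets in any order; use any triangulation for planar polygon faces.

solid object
 facet normal -0.101 -0.287 -0.952
  outer loop
   vertex 0.8 3.3 0.1
   vertex 4.5 1.0 0.4
   vertex 0.0 0.6 1.0
  endloop
 endfacet
 facet normal -0.950 0.304 0.067
  outer loop
   vertex 0.8 3.3 0.1
   vertex 0.0 0.6 1.0
   vertex 0.1 0.1 4.7
  endloop
 endfacet
 facet normal -0.929 0.354 0.105
  outer loop
   vertex 0.8 3.3 0.1
   vertex 0.1 0.1 4.7
   vertex 1.7 4.6 3.7
  endloop
 endfacet
 facet normal 0.045 -0.953 -0.299
  outer loop
   vertex 0.3 0.3 2.0
   vertex 0.0 0.6 1.0
   vertex 4.5 1.0 0.4
  endloop
 endfacet
 facet normal -0.514 -0.852 -0.101
  outer loop
   vertex 0.3 0.3 2.0
   vertex 0.1 0.1 4.7
   vertex 0.0 0.6 1.0
  endloop
 endfacet
 facet normal -0.349 0.320 0.881
  outer loop
   vertex 3.1 4.2 4.4
   vertex 1.7 4.6 3.7
   vertex 0.1 0.1 4.7
  endloop
 endfacet
 facet normal 0.502 0.752 -0.426
  outer loop
   vertex 3.1 4.2 4.4
   vertex 4.5 1.0 0.4
   vertex 0.8 3.3 0.1
  endloop
 endfacet
 facet normal 0.431 0.809 -0.400
  outer loop
   vertex 3.1 4.2 4.4
   vertex 0.8 3.3 0.1
   vertex 1.7 4.6 3.7
  endloop
 endfacet
 facet normal 0.111 -0.984 -0.138
  outer loop
   vertex 2.9 0.3 4.1
   vertex 0.3 0.3 2.0
   vertex 4.5 1.0 0.4
  endloop
 endfacet
 facet normal 0.056 -0.996 -0.070
  outer loop
   vertex 2.9 0.3 4.1
   vertex 0.1 0.1 4.7
   vertex 0.3 0.3 2.0
  endloop
 endfacet
 facet normal 0.920 -0.077 0.383
  outer loop
   vertex 2.9 0.3 4.1
   vertex 4.5 1.0 0.4
   vertex 3.1 4.2 4.4
  endloop
 endfacet
 facet normal 0.215 -0.086 0.973
  outer loop
   vertex 2.9 0.3 4.1
   vertex 3.1 4.2 4.4
   vertex 0.1 0.1 4.7
  endloop
 endfacet
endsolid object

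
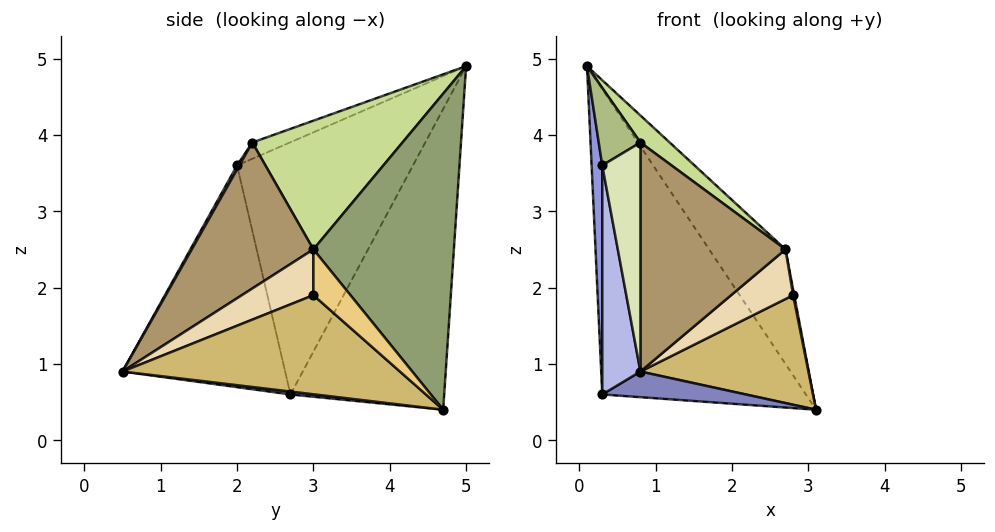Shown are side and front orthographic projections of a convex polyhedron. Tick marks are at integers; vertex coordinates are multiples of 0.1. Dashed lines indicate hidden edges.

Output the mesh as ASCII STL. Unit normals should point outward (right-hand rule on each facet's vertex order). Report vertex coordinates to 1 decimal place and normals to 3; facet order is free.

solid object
 facet normal -0.548 0.726 -0.414
  outer loop
   vertex 0.3 2.7 0.6
   vertex 0.1 5.0 4.9
   vertex 3.1 4.7 0.4
  endloop
 endfacet
 facet normal 0.022 -0.130 -0.991
  outer loop
   vertex 0.3 2.7 0.6
   vertex 3.1 4.7 0.4
   vertex 0.8 0.5 0.9
  endloop
 endfacet
 facet normal -0.998 -0.060 -0.014
  outer loop
   vertex 0.3 2.7 0.6
   vertex 0.3 2.0 3.6
   vertex 0.1 5.0 4.9
  endloop
 endfacet
 facet normal -0.972 -0.228 -0.053
  outer loop
   vertex 0.3 2.7 0.6
   vertex 0.8 0.5 0.9
   vertex 0.3 2.0 3.6
  endloop
 endfacet
 facet normal 0.769 0.418 0.485
  outer loop
   vertex 2.7 3.0 2.5
   vertex 3.1 4.7 0.4
   vertex 0.1 5.0 4.9
  endloop
 endfacet
 facet normal -0.353 -0.392 0.850
  outer loop
   vertex 0.8 2.2 3.9
   vertex 0.1 5.0 4.9
   vertex 0.3 2.0 3.6
  endloop
 endfacet
 facet normal 0.621 -0.121 0.774
  outer loop
   vertex 0.8 2.2 3.9
   vertex 2.7 3.0 2.5
   vertex 0.1 5.0 4.9
  endloop
 endfacet
 facet normal 0.052 -0.869 0.492
  outer loop
   vertex 0.8 2.2 3.9
   vertex 0.3 2.0 3.6
   vertex 0.8 0.5 0.9
  endloop
 endfacet
 facet normal 0.589 -0.703 0.398
  outer loop
   vertex 0.8 2.2 3.9
   vertex 0.8 0.5 0.9
   vertex 2.7 3.0 2.5
  endloop
 endfacet
 facet normal 0.790 -0.478 -0.384
  outer loop
   vertex 2.8 3.0 1.9
   vertex 0.8 0.5 0.9
   vertex 3.1 4.7 0.4
  endloop
 endfacet
 facet normal 0.986 -0.029 0.164
  outer loop
   vertex 2.8 3.0 1.9
   vertex 3.1 4.7 0.4
   vertex 2.7 3.0 2.5
  endloop
 endfacet
 facet normal 0.750 -0.650 0.125
  outer loop
   vertex 2.8 3.0 1.9
   vertex 2.7 3.0 2.5
   vertex 0.8 0.5 0.9
  endloop
 endfacet
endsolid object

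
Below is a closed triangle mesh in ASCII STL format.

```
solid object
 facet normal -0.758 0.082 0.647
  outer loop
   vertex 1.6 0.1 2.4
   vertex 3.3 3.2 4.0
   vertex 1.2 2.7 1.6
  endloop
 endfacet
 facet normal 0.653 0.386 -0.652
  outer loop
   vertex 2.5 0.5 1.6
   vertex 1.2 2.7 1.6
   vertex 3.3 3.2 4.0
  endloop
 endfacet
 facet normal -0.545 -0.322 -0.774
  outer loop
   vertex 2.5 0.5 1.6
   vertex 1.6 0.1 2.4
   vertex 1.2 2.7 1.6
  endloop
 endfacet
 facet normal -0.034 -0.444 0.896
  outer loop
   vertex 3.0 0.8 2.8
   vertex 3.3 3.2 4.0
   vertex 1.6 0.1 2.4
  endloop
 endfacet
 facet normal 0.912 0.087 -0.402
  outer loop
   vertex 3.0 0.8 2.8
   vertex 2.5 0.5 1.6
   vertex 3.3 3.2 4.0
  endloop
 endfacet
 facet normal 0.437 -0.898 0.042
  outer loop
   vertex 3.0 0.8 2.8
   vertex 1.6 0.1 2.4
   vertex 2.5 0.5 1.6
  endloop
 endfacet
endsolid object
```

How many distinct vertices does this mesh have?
5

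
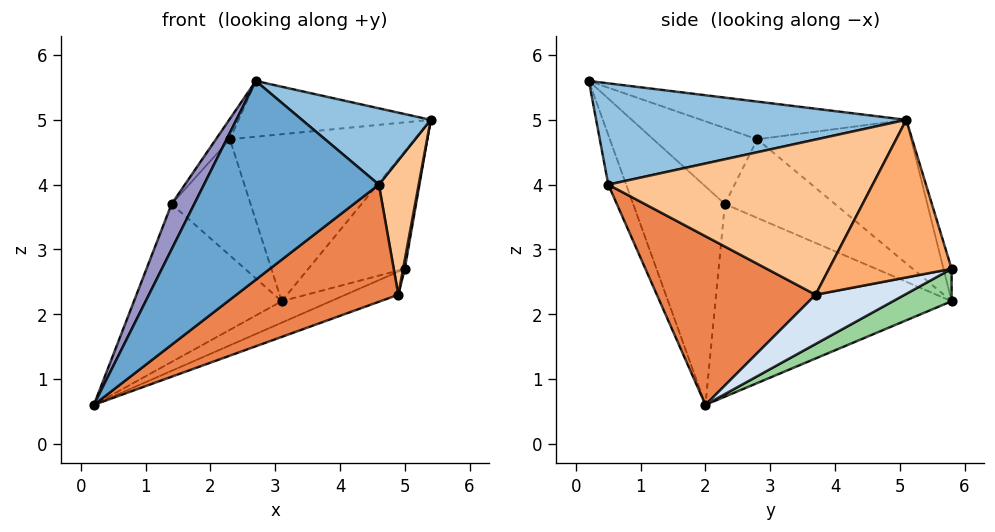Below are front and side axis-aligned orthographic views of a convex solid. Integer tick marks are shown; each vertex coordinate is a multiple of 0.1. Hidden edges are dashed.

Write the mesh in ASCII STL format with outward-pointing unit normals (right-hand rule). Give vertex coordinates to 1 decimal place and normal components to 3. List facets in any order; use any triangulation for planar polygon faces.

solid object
 facet normal -0.097 -0.951 -0.294
  outer loop
   vertex 4.6 0.5 4.0
   vertex 2.7 0.2 5.6
   vertex 0.2 2.0 0.6
  endloop
 endfacet
 facet normal 0.645 -0.268 0.716
  outer loop
   vertex 4.6 0.5 4.0
   vertex 5.4 5.1 5.0
   vertex 2.7 0.2 5.6
  endloop
 endfacet
 facet normal -0.291 0.273 0.917
  outer loop
   vertex 2.3 2.8 4.7
   vertex 2.7 0.2 5.6
   vertex 5.4 5.1 5.0
  endloop
 endfacet
 facet normal 0.282 0.167 -0.945
  outer loop
   vertex 4.9 3.7 2.3
   vertex 0.2 2.0 0.6
   vertex 5.0 5.8 2.7
  endloop
 endfacet
 facet normal 0.444 -0.453 -0.774
  outer loop
   vertex 4.9 3.7 2.3
   vertex 4.6 0.5 4.0
   vertex 0.2 2.0 0.6
  endloop
 endfacet
 facet normal 0.984 -0.013 -0.175
  outer loop
   vertex 4.9 3.7 2.3
   vertex 5.0 5.8 2.7
   vertex 5.4 5.1 5.0
  endloop
 endfacet
 facet normal 0.983 -0.148 -0.105
  outer loop
   vertex 4.9 3.7 2.3
   vertex 5.4 5.1 5.0
   vertex 4.6 0.5 4.0
  endloop
 endfacet
 facet normal -0.080 0.950 0.303
  outer loop
   vertex 3.1 5.8 2.2
   vertex 5.4 5.1 5.0
   vertex 5.0 5.8 2.7
  endloop
 endfacet
 facet normal -0.520 0.624 0.583
  outer loop
   vertex 3.1 5.8 2.2
   vertex 2.3 2.8 4.7
   vertex 5.4 5.1 5.0
  endloop
 endfacet
 facet normal 0.249 0.208 -0.946
  outer loop
   vertex 3.1 5.8 2.2
   vertex 5.0 5.8 2.7
   vertex 0.2 2.0 0.6
  endloop
 endfacet
 facet normal -0.817 0.511 0.267
  outer loop
   vertex 1.4 2.3 3.7
   vertex 3.1 5.8 2.2
   vertex 0.2 2.0 0.6
  endloop
 endfacet
 facet normal -0.744 0.534 0.402
  outer loop
   vertex 1.4 2.3 3.7
   vertex 2.3 2.8 4.7
   vertex 3.1 5.8 2.2
  endloop
 endfacet
 facet normal -0.902 -0.223 0.371
  outer loop
   vertex 1.4 2.3 3.7
   vertex 0.2 2.0 0.6
   vertex 2.7 0.2 5.6
  endloop
 endfacet
 facet normal -0.764 0.103 0.637
  outer loop
   vertex 1.4 2.3 3.7
   vertex 2.7 0.2 5.6
   vertex 2.3 2.8 4.7
  endloop
 endfacet
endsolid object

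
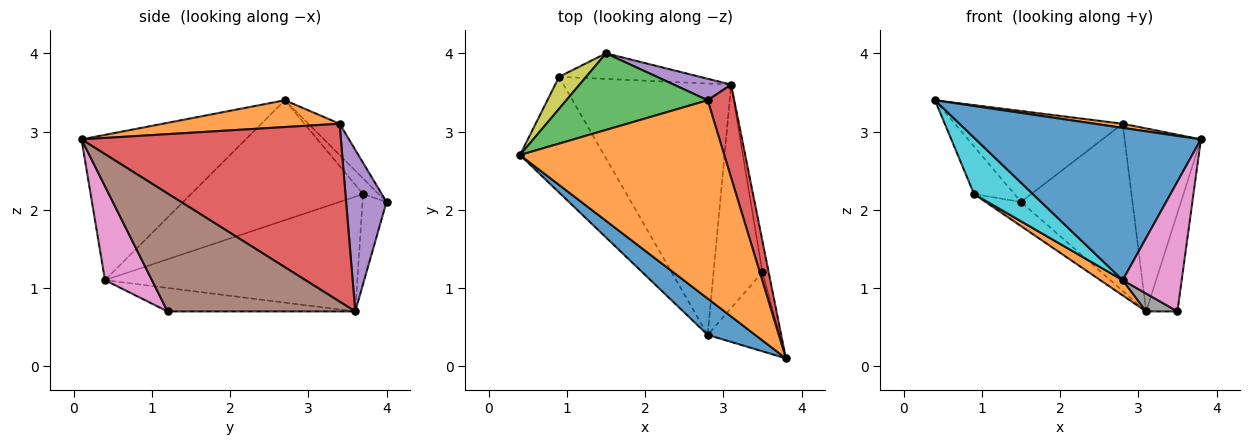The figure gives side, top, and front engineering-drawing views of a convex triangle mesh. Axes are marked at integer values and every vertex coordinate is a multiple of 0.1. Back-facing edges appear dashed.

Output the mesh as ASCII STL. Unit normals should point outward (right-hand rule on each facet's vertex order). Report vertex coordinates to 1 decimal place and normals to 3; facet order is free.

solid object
 facet normal -0.579 -0.793 0.189
  outer loop
   vertex 2.8 0.4 1.1
   vertex 3.8 0.1 2.9
   vertex 0.4 2.7 3.4
  endloop
 endfacet
 facet normal 0.130 -0.021 0.991
  outer loop
   vertex 2.8 3.4 3.1
   vertex 0.4 2.7 3.4
   vertex 3.8 0.1 2.9
  endloop
 endfacet
 facet normal -0.141 0.757 0.638
  outer loop
   vertex 2.8 3.4 3.1
   vertex 1.5 4.0 2.1
   vertex 0.4 2.7 3.4
  endloop
 endfacet
 facet normal 0.950 0.279 0.142
  outer loop
   vertex 2.8 3.4 3.1
   vertex 3.8 0.1 2.9
   vertex 3.1 3.6 0.7
  endloop
 endfacet
 facet normal 0.338 0.933 0.120
  outer loop
   vertex 2.8 3.4 3.1
   vertex 3.1 3.6 0.7
   vertex 1.5 4.0 2.1
  endloop
 endfacet
 facet normal 0.985 0.164 -0.052
  outer loop
   vertex 3.5 1.2 0.7
   vertex 3.1 3.6 0.7
   vertex 3.8 0.1 2.9
  endloop
 endfacet
 facet normal 0.562 -0.707 -0.430
  outer loop
   vertex 3.5 1.2 0.7
   vertex 3.8 0.1 2.9
   vertex 2.8 0.4 1.1
  endloop
 endfacet
 facet normal -0.432 -0.072 -0.899
  outer loop
   vertex 3.5 1.2 0.7
   vertex 2.8 0.4 1.1
   vertex 3.1 3.6 0.7
  endloop
 endfacet
 facet normal -0.307 0.790 0.531
  outer loop
   vertex 0.9 3.7 2.2
   vertex 0.4 2.7 3.4
   vertex 1.5 4.0 2.1
  endloop
 endfacet
 facet normal -0.788 -0.270 -0.553
  outer loop
   vertex 0.9 3.7 2.2
   vertex 2.8 0.4 1.1
   vertex 0.4 2.7 3.4
  endloop
 endfacet
 facet normal -0.421 0.623 -0.659
  outer loop
   vertex 0.9 3.7 2.2
   vertex 1.5 4.0 2.1
   vertex 3.1 3.6 0.7
  endloop
 endfacet
 facet normal -0.564 -0.050 -0.824
  outer loop
   vertex 0.9 3.7 2.2
   vertex 3.1 3.6 0.7
   vertex 2.8 0.4 1.1
  endloop
 endfacet
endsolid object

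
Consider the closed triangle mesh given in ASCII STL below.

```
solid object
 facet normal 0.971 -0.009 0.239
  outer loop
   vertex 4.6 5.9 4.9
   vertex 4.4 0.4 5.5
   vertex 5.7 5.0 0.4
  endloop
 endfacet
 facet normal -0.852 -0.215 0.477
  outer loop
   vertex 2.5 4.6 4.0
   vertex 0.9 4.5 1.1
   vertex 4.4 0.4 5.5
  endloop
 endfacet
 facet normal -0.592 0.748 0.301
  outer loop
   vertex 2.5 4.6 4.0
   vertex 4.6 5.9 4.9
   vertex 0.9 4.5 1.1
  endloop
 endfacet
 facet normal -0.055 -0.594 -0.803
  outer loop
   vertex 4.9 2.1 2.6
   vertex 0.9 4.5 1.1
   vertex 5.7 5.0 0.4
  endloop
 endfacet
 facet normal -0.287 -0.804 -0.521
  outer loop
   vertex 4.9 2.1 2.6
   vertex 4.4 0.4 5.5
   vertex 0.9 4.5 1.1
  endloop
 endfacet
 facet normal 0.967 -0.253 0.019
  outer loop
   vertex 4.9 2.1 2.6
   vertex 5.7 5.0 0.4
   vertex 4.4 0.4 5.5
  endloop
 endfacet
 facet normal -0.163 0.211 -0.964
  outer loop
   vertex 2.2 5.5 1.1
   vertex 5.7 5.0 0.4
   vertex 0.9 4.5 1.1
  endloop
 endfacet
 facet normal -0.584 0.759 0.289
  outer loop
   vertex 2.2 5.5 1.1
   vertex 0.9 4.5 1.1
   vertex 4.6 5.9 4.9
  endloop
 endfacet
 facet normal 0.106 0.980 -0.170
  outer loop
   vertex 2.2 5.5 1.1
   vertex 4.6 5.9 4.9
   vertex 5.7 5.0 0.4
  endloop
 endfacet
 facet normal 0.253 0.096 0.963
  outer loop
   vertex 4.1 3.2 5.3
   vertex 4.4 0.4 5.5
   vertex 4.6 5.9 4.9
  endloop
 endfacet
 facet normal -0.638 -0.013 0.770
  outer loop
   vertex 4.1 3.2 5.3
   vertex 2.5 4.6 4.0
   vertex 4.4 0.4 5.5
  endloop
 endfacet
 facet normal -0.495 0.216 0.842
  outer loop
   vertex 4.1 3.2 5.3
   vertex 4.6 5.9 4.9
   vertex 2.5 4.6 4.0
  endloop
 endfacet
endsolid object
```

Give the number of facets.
12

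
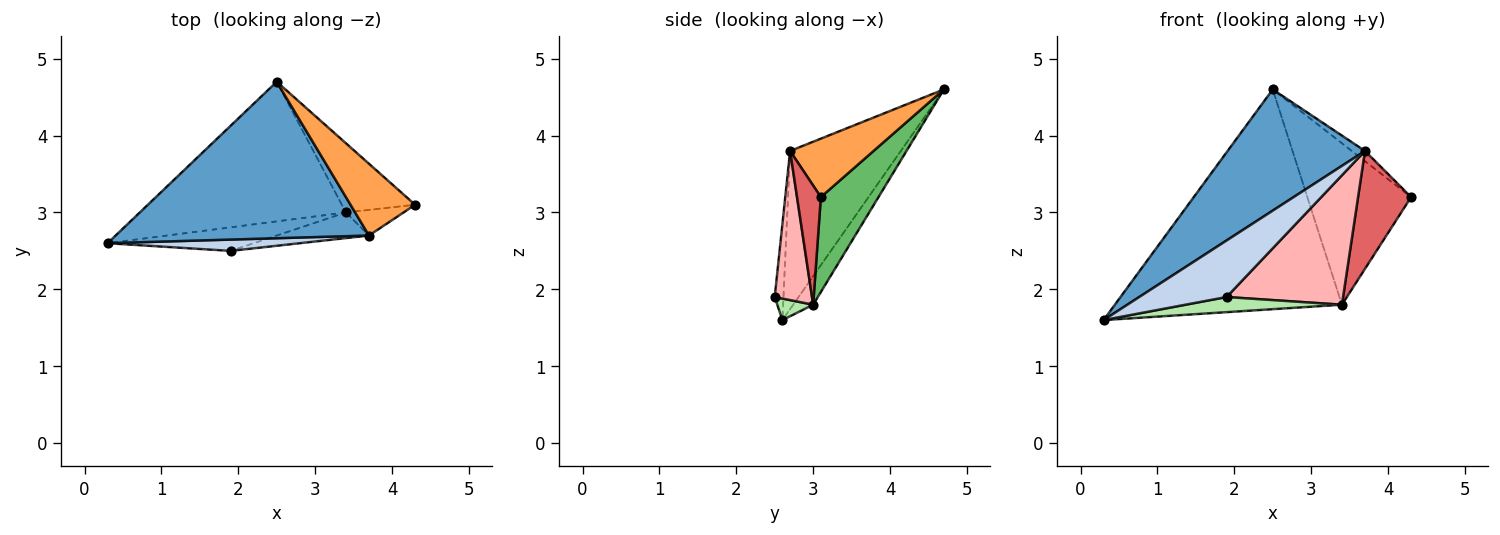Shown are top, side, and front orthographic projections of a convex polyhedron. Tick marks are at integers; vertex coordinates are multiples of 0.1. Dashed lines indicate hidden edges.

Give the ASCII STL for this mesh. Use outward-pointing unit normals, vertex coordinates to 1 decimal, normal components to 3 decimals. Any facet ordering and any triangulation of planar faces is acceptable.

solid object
 facet normal -0.443 -0.549 0.709
  outer loop
   vertex 3.7 2.7 3.8
   vertex 2.5 4.7 4.6
   vertex 0.3 2.6 1.6
  endloop
 endfacet
 facet normal -0.098 -0.976 0.195
  outer loop
   vertex 3.7 2.7 3.8
   vertex 0.3 2.6 1.6
   vertex 1.9 2.5 1.9
  endloop
 endfacet
 facet normal 0.667 0.105 0.737
  outer loop
   vertex 3.7 2.7 3.8
   vertex 4.3 3.1 3.2
   vertex 2.5 4.7 4.6
  endloop
 endfacet
 facet normal -0.074 0.842 -0.535
  outer loop
   vertex 3.4 3.0 1.8
   vertex 0.3 2.6 1.6
   vertex 2.5 4.7 4.6
  endloop
 endfacet
 facet normal 0.455 0.819 -0.351
  outer loop
   vertex 3.4 3.0 1.8
   vertex 2.5 4.7 4.6
   vertex 4.3 3.1 3.2
  endloop
 endfacet
 facet normal 0.123 -0.536 -0.835
  outer loop
   vertex 3.4 3.0 1.8
   vertex 1.9 2.5 1.9
   vertex 0.3 2.6 1.6
  endloop
 endfacet
 facet normal 0.402 -0.895 -0.195
  outer loop
   vertex 3.4 3.0 1.8
   vertex 4.3 3.1 3.2
   vertex 3.7 2.7 3.8
  endloop
 endfacet
 facet normal 0.300 -0.936 -0.185
  outer loop
   vertex 3.4 3.0 1.8
   vertex 3.7 2.7 3.8
   vertex 1.9 2.5 1.9
  endloop
 endfacet
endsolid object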